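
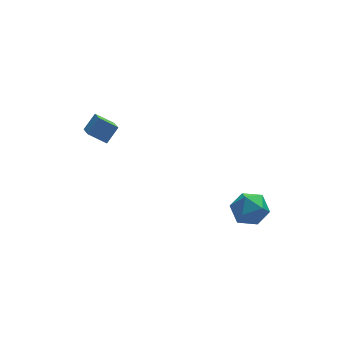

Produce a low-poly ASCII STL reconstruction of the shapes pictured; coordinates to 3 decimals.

solid 
facet normal -0.588 0.808 0.020
outer loop
vertex 1.698 -1.824 -0.605
vertex 1.243 -2.172 0.081
vertex 1.957 -1.656 0.234
endloop
endfacet
facet normal 0.065 0.974 -0.215
outer loop
vertex 1.698 -1.824 -0.605
vertex 1.957 -1.656 0.234
vertex 2.567 -1.835 -0.394
endloop
endfacet
facet normal 0.200 0.577 -0.792
outer loop
vertex 1.698 -1.824 -0.605
vertex 2.567 -1.835 -0.394
vertex 2.23 -2.462 -0.936
endloop
endfacet
facet normal -0.371 0.165 -0.914
outer loop
vertex 1.698 -1.824 -0.605
vertex 2.23 -2.462 -0.936
vertex 1.412 -2.67 -0.642
endloop
endfacet
facet normal -0.857 0.308 -0.412
outer loop
vertex 1.698 -1.824 -0.605
vertex 1.412 -2.67 -0.642
vertex 1.243 -2.172 0.081
endloop
endfacet
facet normal 0.534 0.794 0.292
outer loop
vertex 2.567 -1.835 -0.394
vertex 1.957 -1.656 0.234
vertex 2.648 -2.19 0.422
endloop
endfacet
facet normal -0.523 0.525 0.671
outer loop
vertex 1.957 -1.656 0.234
vertex 1.243 -2.172 0.081
vertex 1.83 -2.398 0.716
endloop
endfacet
facet normal -0.958 -0.284 -0.028
outer loop
vertex 1.243 -2.172 0.081
vertex 1.412 -2.67 -0.642
vertex 1.493 -3.025 0.174
endloop
endfacet
facet normal -0.170 -0.516 -0.839
outer loop
vertex 1.412 -2.67 -0.642
vertex 2.23 -2.462 -0.936
vertex 2.103 -3.204 -0.454
endloop
endfacet
facet normal 0.752 0.150 -0.642
outer loop
vertex 2.23 -2.462 -0.936
vertex 2.567 -1.835 -0.394
vertex 2.817 -2.688 -0.301
endloop
endfacet
facet normal 0.371 -0.165 0.914
outer loop
vertex 2.362 -3.036 0.385
vertex 2.648 -2.19 0.422
vertex 1.83 -2.398 0.716
endloop
endfacet
facet normal -0.200 -0.577 0.792
outer loop
vertex 2.362 -3.036 0.385
vertex 1.83 -2.398 0.716
vertex 1.493 -3.025 0.174
endloop
endfacet
facet normal -0.065 -0.974 0.215
outer loop
vertex 2.362 -3.036 0.385
vertex 1.493 -3.025 0.174
vertex 2.103 -3.204 -0.454
endloop
endfacet
facet normal 0.588 -0.808 -0.020
outer loop
vertex 2.362 -3.036 0.385
vertex 2.103 -3.204 -0.454
vertex 2.817 -2.688 -0.301
endloop
endfacet
facet normal 0.857 -0.308 0.412
outer loop
vertex 2.362 -3.036 0.385
vertex 2.817 -2.688 -0.301
vertex 2.648 -2.19 0.422
endloop
endfacet
facet normal 0.170 0.516 0.839
outer loop
vertex 1.83 -2.398 0.716
vertex 2.648 -2.19 0.422
vertex 1.957 -1.656 0.234
endloop
endfacet
facet normal -0.752 -0.150 0.642
outer loop
vertex 1.493 -3.025 0.174
vertex 1.83 -2.398 0.716
vertex 1.243 -2.172 0.081
endloop
endfacet
facet normal -0.534 -0.794 -0.292
outer loop
vertex 2.103 -3.204 -0.454
vertex 1.493 -3.025 0.174
vertex 1.412 -2.67 -0.642
endloop
endfacet
facet normal 0.523 -0.525 -0.671
outer loop
vertex 2.817 -2.688 -0.301
vertex 2.103 -3.204 -0.454
vertex 2.23 -2.462 -0.936
endloop
endfacet
facet normal 0.958 0.284 0.028
outer loop
vertex 2.648 -2.19 0.422
vertex 2.817 -2.688 -0.301
vertex 2.567 -1.835 -0.394
endloop
endfacet
facet normal -0.644 -0.353 -0.679
outer loop
vertex -4.05 0.24 4.119
vertex -3.922 1.415 3.387
vertex -3.351 -0.129 3.648
endloop
endfacet
facet normal -0.092 -0.846 0.526
outer loop
vertex -2.778 0.185 4.253
vertex -4.05 0.24 4.119
vertex -3.351 -0.129 3.648
endloop
endfacet
facet normal -0.643 -0.353 -0.680
outer loop
vertex -3.351 -0.129 3.648
vertex -3.922 1.415 3.387
vertex -3.223 1.046 2.917
endloop
endfacet
facet normal 0.760 -0.401 -0.512
outer loop
vertex -3.223 1.046 2.917
vertex -2.778 0.185 4.253
vertex -3.351 -0.129 3.648
endloop
endfacet
facet normal -0.760 0.401 0.511
outer loop
vertex -4.05 0.24 4.119
vertex -3.349 1.729 3.992
vertex -3.922 1.415 3.387
endloop
endfacet
facet normal -0.092 -0.845 0.527
outer loop
vertex -3.477 0.554 4.723
vertex -4.05 0.24 4.119
vertex -2.778 0.185 4.253
endloop
endfacet
facet normal -0.760 0.401 0.512
outer loop
vertex -3.477 0.554 4.723
vertex -3.349 1.729 3.992
vertex -4.05 0.24 4.119
endloop
endfacet
facet normal 0.092 0.845 -0.526
outer loop
vertex -3.922 1.415 3.387
vertex -3.349 1.729 3.992
vertex -3.223 1.046 2.917
endloop
endfacet
facet normal 0.760 -0.402 -0.512
outer loop
vertex -2.65 1.36 3.521
vertex -2.778 0.185 4.253
vertex -3.223 1.046 2.917
endloop
endfacet
facet normal 0.092 0.845 -0.526
outer loop
vertex -3.223 1.046 2.917
vertex -3.349 1.729 3.992
vertex -2.65 1.36 3.521
endloop
endfacet
facet normal 0.643 0.353 0.679
outer loop
vertex -2.65 1.36 3.521
vertex -3.477 0.554 4.723
vertex -2.778 0.185 4.253
endloop
endfacet
facet normal 0.644 0.352 0.679
outer loop
vertex -3.349 1.729 3.992
vertex -3.477 0.554 4.723
vertex -2.65 1.36 3.521
endloop
endfacet

endsolid


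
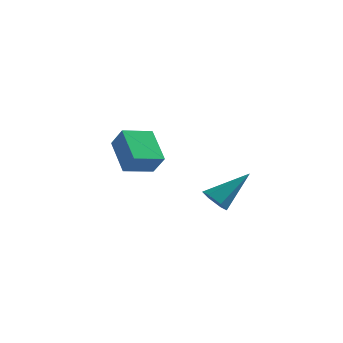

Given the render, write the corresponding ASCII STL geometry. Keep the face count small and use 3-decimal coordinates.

solid 
facet normal -0.541 -0.557 -0.630
outer loop
vertex 3.65 -1.215 0.166
vertex 3.167 -0.66 0.09
vertex 3.749 -0.71 -0.365
endloop
endfacet
facet normal 0.949 -0.298 -0.106
outer loop
vertex 3.65 -1.215 0.166
vertex 3.749 -0.71 -0.365
vertex 4.353 0.56 1.47
endloop
endfacet
facet normal -0.541 -0.556 -0.631
outer loop
vertex 3.749 -0.71 -0.365
vertex 3.167 -0.66 0.09
vertex 3.266 -0.154 -0.441
endloop
endfacet
facet normal 0.661 0.497 -0.562
outer loop
vertex 3.749 -0.71 -0.365
vertex 3.266 -0.154 -0.441
vertex 4.353 0.56 1.47
endloop
endfacet
facet normal -0.541 -0.556 -0.631
outer loop
vertex 3.266 -0.154 -0.441
vertex 3.167 -0.66 0.09
vertex 2.684 -0.104 0.014
endloop
endfacet
facet normal -0.136 0.951 -0.278
outer loop
vertex 3.266 -0.154 -0.441
vertex 2.684 -0.104 0.014
vertex 4.353 0.56 1.47
endloop
endfacet
facet normal -0.542 -0.557 -0.629
outer loop
vertex 2.684 -0.104 0.014
vertex 3.167 -0.66 0.09
vertex 2.586 -0.61 0.546
endloop
endfacet
facet normal -0.645 0.610 0.461
outer loop
vertex 2.684 -0.104 0.014
vertex 2.586 -0.61 0.546
vertex 4.353 0.56 1.47
endloop
endfacet
facet normal -0.542 -0.558 -0.629
outer loop
vertex 2.586 -0.61 0.546
vertex 3.167 -0.66 0.09
vertex 3.069 -1.165 0.622
endloop
endfacet
facet normal -0.357 -0.185 0.916
outer loop
vertex 2.586 -0.61 0.546
vertex 3.069 -1.165 0.622
vertex 4.353 0.56 1.47
endloop
endfacet
facet normal -0.542 -0.558 -0.629
outer loop
vertex 3.069 -1.165 0.622
vertex 3.167 -0.66 0.09
vertex 3.65 -1.215 0.166
endloop
endfacet
facet normal 0.441 -0.638 0.631
outer loop
vertex 3.069 -1.165 0.622
vertex 3.65 -1.215 0.166
vertex 4.353 0.56 1.47
endloop
endfacet
facet normal -0.551 0.285 -0.784
outer loop
vertex -3.159 2.832 1.667
vertex -2.137 4.015 1.378
vertex -2.063 1.587 0.445
endloop
endfacet
facet normal -0.643 -0.744 0.181
outer loop
vertex -1.363 1.225 1.442
vertex -3.159 2.832 1.667
vertex -2.063 1.587 0.445
endloop
endfacet
facet normal -0.551 0.285 -0.785
outer loop
vertex -2.063 1.587 0.445
vertex -2.137 4.015 1.378
vertex -1.041 2.77 0.157
endloop
endfacet
facet normal 0.532 -0.604 -0.593
outer loop
vertex -1.041 2.77 0.157
vertex -1.363 1.225 1.442
vertex -2.063 1.587 0.445
endloop
endfacet
facet normal -0.532 0.604 0.593
outer loop
vertex -3.159 2.832 1.667
vertex -1.437 3.653 2.375
vertex -2.137 4.015 1.378
endloop
endfacet
facet normal -0.643 -0.744 0.181
outer loop
vertex -2.459 2.47 2.663
vertex -3.159 2.832 1.667
vertex -1.363 1.225 1.442
endloop
endfacet
facet normal -0.532 0.604 0.593
outer loop
vertex -2.459 2.47 2.663
vertex -1.437 3.653 2.375
vertex -3.159 2.832 1.667
endloop
endfacet
facet normal 0.643 0.744 -0.181
outer loop
vertex -2.137 4.015 1.378
vertex -1.437 3.653 2.375
vertex -1.041 2.77 0.157
endloop
endfacet
facet normal 0.532 -0.604 -0.593
outer loop
vertex -0.341 2.408 1.153
vertex -1.363 1.225 1.442
vertex -1.041 2.77 0.157
endloop
endfacet
facet normal 0.643 0.744 -0.181
outer loop
vertex -1.041 2.77 0.157
vertex -1.437 3.653 2.375
vertex -0.341 2.408 1.153
endloop
endfacet
facet normal 0.551 -0.284 0.785
outer loop
vertex -0.341 2.408 1.153
vertex -2.459 2.47 2.663
vertex -1.363 1.225 1.442
endloop
endfacet
facet normal 0.551 -0.285 0.784
outer loop
vertex -1.437 3.653 2.375
vertex -2.459 2.47 2.663
vertex -0.341 2.408 1.153
endloop
endfacet

endsolid


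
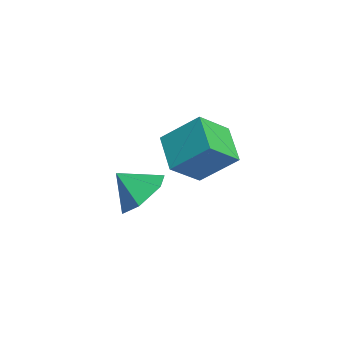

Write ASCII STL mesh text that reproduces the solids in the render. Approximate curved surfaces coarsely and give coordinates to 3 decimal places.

solid 
facet normal -0.939 -0.035 0.343
outer loop
vertex -0.543 -2.193 2.662
vertex -0.902 -1.272 1.772
vertex -0.858 -3.253 1.693
endloop
endfacet
facet normal 0.270 -0.692 0.669
outer loop
vertex 0.362 -3.208 1.248
vertex -0.543 -2.193 2.662
vertex -0.858 -3.253 1.693
endloop
endfacet
facet normal -0.939 -0.035 0.343
outer loop
vertex -0.858 -3.253 1.693
vertex -0.902 -1.272 1.772
vertex -1.217 -2.332 0.803
endloop
endfacet
facet normal -0.214 -0.721 -0.659
outer loop
vertex -1.217 -2.332 0.803
vertex 0.362 -3.208 1.248
vertex -0.858 -3.253 1.693
endloop
endfacet
facet normal 0.214 0.721 0.659
outer loop
vertex -0.543 -2.193 2.662
vertex 0.318 -1.227 1.327
vertex -0.902 -1.272 1.772
endloop
endfacet
facet normal 0.270 -0.692 0.669
outer loop
vertex 0.677 -2.148 2.217
vertex -0.543 -2.193 2.662
vertex 0.362 -3.208 1.248
endloop
endfacet
facet normal 0.214 0.721 0.659
outer loop
vertex 0.677 -2.148 2.217
vertex 0.318 -1.227 1.327
vertex -0.543 -2.193 2.662
endloop
endfacet
facet normal -0.270 0.692 -0.669
outer loop
vertex -0.902 -1.272 1.772
vertex 0.318 -1.227 1.327
vertex -1.217 -2.332 0.803
endloop
endfacet
facet normal -0.214 -0.721 -0.659
outer loop
vertex 0.003 -2.287 0.358
vertex 0.362 -3.208 1.248
vertex -1.217 -2.332 0.803
endloop
endfacet
facet normal -0.270 0.692 -0.669
outer loop
vertex -1.217 -2.332 0.803
vertex 0.318 -1.227 1.327
vertex 0.003 -2.287 0.358
endloop
endfacet
facet normal 0.939 0.035 -0.343
outer loop
vertex 0.003 -2.287 0.358
vertex 0.677 -2.148 2.217
vertex 0.362 -3.208 1.248
endloop
endfacet
facet normal 0.939 0.035 -0.343
outer loop
vertex 0.318 -1.227 1.327
vertex 0.677 -2.148 2.217
vertex 0.003 -2.287 0.358
endloop
endfacet
facet normal 0.363 0.648 -0.670
outer loop
vertex -1.296 -3.165 -0.783
vertex -1.775 -3.584 -1.448
vertex -2.152 -2.888 -0.979
endloop
endfacet
facet normal -0.157 0.198 0.967
outer loop
vertex -1.296 -3.165 -0.783
vertex -2.152 -2.888 -0.979
vertex -2.185 -4.316 -0.692
endloop
endfacet
facet normal 0.363 0.648 -0.669
outer loop
vertex -2.152 -2.888 -0.979
vertex -1.775 -3.584 -1.448
vertex -2.63 -3.307 -1.644
endloop
endfacet
facet normal -0.841 0.125 0.526
outer loop
vertex -2.152 -2.888 -0.979
vertex -2.63 -3.307 -1.644
vertex -2.185 -4.316 -0.692
endloop
endfacet
facet normal 0.363 0.648 -0.669
outer loop
vertex -2.63 -3.307 -1.644
vertex -1.775 -3.584 -1.448
vertex -2.253 -4.002 -2.113
endloop
endfacet
facet normal -0.893 -0.447 -0.056
outer loop
vertex -2.63 -3.307 -1.644
vertex -2.253 -4.002 -2.113
vertex -2.185 -4.316 -0.692
endloop
endfacet
facet normal 0.364 0.648 -0.669
outer loop
vertex -2.253 -4.002 -2.113
vertex -1.775 -3.584 -1.448
vertex -1.398 -4.28 -1.917
endloop
endfacet
facet normal -0.262 -0.945 -0.196
outer loop
vertex -2.253 -4.002 -2.113
vertex -1.398 -4.28 -1.917
vertex -2.185 -4.316 -0.692
endloop
endfacet
facet normal 0.363 0.648 -0.669
outer loop
vertex -1.398 -4.28 -1.917
vertex -1.775 -3.584 -1.448
vertex -0.92 -3.861 -1.252
endloop
endfacet
facet normal 0.423 -0.872 0.246
outer loop
vertex -1.398 -4.28 -1.917
vertex -0.92 -3.861 -1.252
vertex -2.185 -4.316 -0.692
endloop
endfacet
facet normal 0.363 0.648 -0.670
outer loop
vertex -0.92 -3.861 -1.252
vertex -1.775 -3.584 -1.448
vertex -1.296 -3.165 -0.783
endloop
endfacet
facet normal 0.474 -0.301 0.827
outer loop
vertex -0.92 -3.861 -1.252
vertex -1.296 -3.165 -0.783
vertex -2.185 -4.316 -0.692
endloop
endfacet

endsolid


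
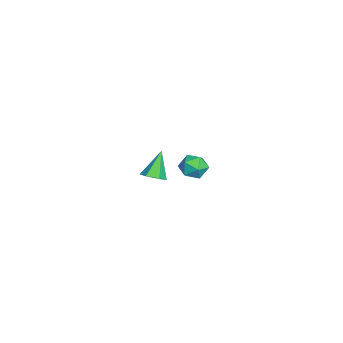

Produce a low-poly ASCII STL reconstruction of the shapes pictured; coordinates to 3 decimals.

solid 
facet normal 0.512 -0.229 -0.828
outer loop
vertex 3.534 -2.378 0.615
vertex 3.128 -2.086 0.283
vertex 3.606 -1.794 0.498
endloop
endfacet
facet normal 0.627 0.078 0.775
outer loop
vertex 3.534 -2.378 0.615
vertex 3.606 -1.794 0.498
vertex 2.392 -1.754 1.477
endloop
endfacet
facet normal 0.512 -0.229 -0.828
outer loop
vertex 3.606 -1.794 0.498
vertex 3.128 -2.086 0.283
vertex 3.2 -1.502 0.166
endloop
endfacet
facet normal 0.325 0.871 0.368
outer loop
vertex 3.606 -1.794 0.498
vertex 3.2 -1.502 0.166
vertex 2.392 -1.754 1.477
endloop
endfacet
facet normal 0.510 -0.229 -0.829
outer loop
vertex 3.2 -1.502 0.166
vertex 3.128 -2.086 0.283
vertex 2.722 -1.793 -0.048
endloop
endfacet
facet normal -0.475 0.871 -0.125
outer loop
vertex 3.2 -1.502 0.166
vertex 2.722 -1.793 -0.048
vertex 2.392 -1.754 1.477
endloop
endfacet
facet normal 0.510 -0.230 -0.829
outer loop
vertex 2.722 -1.793 -0.048
vertex 3.128 -2.086 0.283
vertex 2.649 -2.377 0.069
endloop
endfacet
facet normal -0.974 0.079 -0.213
outer loop
vertex 2.722 -1.793 -0.048
vertex 2.649 -2.377 0.069
vertex 2.392 -1.754 1.477
endloop
endfacet
facet normal 0.511 -0.232 -0.828
outer loop
vertex 2.649 -2.377 0.069
vertex 3.128 -2.086 0.283
vertex 3.055 -2.669 0.401
endloop
endfacet
facet normal -0.672 -0.715 0.194
outer loop
vertex 2.649 -2.377 0.069
vertex 3.055 -2.669 0.401
vertex 2.392 -1.754 1.477
endloop
endfacet
facet normal 0.511 -0.232 -0.828
outer loop
vertex 3.055 -2.669 0.401
vertex 3.128 -2.086 0.283
vertex 3.534 -2.378 0.615
endloop
endfacet
facet normal 0.128 -0.715 0.687
outer loop
vertex 3.055 -2.669 0.401
vertex 3.534 -2.378 0.615
vertex 2.392 -1.754 1.477
endloop
endfacet
facet normal -0.261 0.812 0.521
outer loop
vertex -3.192 0.243 -3.326
vertex -3.883 -0.093 -3.148
vertex -3.261 -0.197 -2.675
endloop
endfacet
facet normal 0.445 0.719 0.533
outer loop
vertex -3.192 0.243 -3.326
vertex -3.261 -0.197 -2.675
vertex -2.618 -0.26 -3.127
endloop
endfacet
facet normal 0.680 0.719 -0.143
outer loop
vertex -3.192 0.243 -3.326
vertex -2.618 -0.26 -3.127
vertex -2.844 -0.196 -3.88
endloop
endfacet
facet normal 0.118 0.813 -0.570
outer loop
vertex -3.192 0.243 -3.326
vertex -2.844 -0.196 -3.88
vertex -3.625 -0.092 -3.893
endloop
endfacet
facet normal -0.465 0.871 -0.160
outer loop
vertex -3.192 0.243 -3.326
vertex -3.625 -0.092 -3.893
vertex -3.883 -0.093 -3.148
endloop
endfacet
facet normal 0.578 0.075 0.812
outer loop
vertex -2.618 -0.26 -3.127
vertex -3.261 -0.197 -2.675
vertex -2.955 -0.908 -2.827
endloop
endfacet
facet normal -0.565 0.227 0.793
outer loop
vertex -3.261 -0.197 -2.675
vertex -3.883 -0.093 -3.148
vertex -3.736 -0.804 -2.84
endloop
endfacet
facet normal -0.895 0.322 -0.309
outer loop
vertex -3.883 -0.093 -3.148
vertex -3.625 -0.092 -3.893
vertex -3.962 -0.74 -3.593
endloop
endfacet
facet normal 0.047 0.228 -0.973
outer loop
vertex -3.625 -0.092 -3.893
vertex -2.844 -0.196 -3.88
vertex -3.319 -0.803 -4.045
endloop
endfacet
facet normal 0.957 0.076 -0.281
outer loop
vertex -2.844 -0.196 -3.88
vertex -2.618 -0.26 -3.127
vertex -2.697 -0.907 -3.572
endloop
endfacet
facet normal -0.118 -0.813 0.570
outer loop
vertex -3.388 -1.243 -3.394
vertex -2.955 -0.908 -2.827
vertex -3.736 -0.804 -2.84
endloop
endfacet
facet normal -0.680 -0.719 0.143
outer loop
vertex -3.388 -1.243 -3.394
vertex -3.736 -0.804 -2.84
vertex -3.962 -0.74 -3.593
endloop
endfacet
facet normal -0.445 -0.719 -0.533
outer loop
vertex -3.388 -1.243 -3.394
vertex -3.962 -0.74 -3.593
vertex -3.319 -0.803 -4.045
endloop
endfacet
facet normal 0.261 -0.812 -0.521
outer loop
vertex -3.388 -1.243 -3.394
vertex -3.319 -0.803 -4.045
vertex -2.697 -0.907 -3.572
endloop
endfacet
facet normal 0.465 -0.871 0.160
outer loop
vertex -3.388 -1.243 -3.394
vertex -2.697 -0.907 -3.572
vertex -2.955 -0.908 -2.827
endloop
endfacet
facet normal -0.047 -0.228 0.973
outer loop
vertex -3.736 -0.804 -2.84
vertex -2.955 -0.908 -2.827
vertex -3.261 -0.197 -2.675
endloop
endfacet
facet normal -0.957 -0.076 0.281
outer loop
vertex -3.962 -0.74 -3.593
vertex -3.736 -0.804 -2.84
vertex -3.883 -0.093 -3.148
endloop
endfacet
facet normal -0.578 -0.075 -0.812
outer loop
vertex -3.319 -0.803 -4.045
vertex -3.962 -0.74 -3.593
vertex -3.625 -0.092 -3.893
endloop
endfacet
facet normal 0.565 -0.227 -0.793
outer loop
vertex -2.697 -0.907 -3.572
vertex -3.319 -0.803 -4.045
vertex -2.844 -0.196 -3.88
endloop
endfacet
facet normal 0.895 -0.322 0.309
outer loop
vertex -2.955 -0.908 -2.827
vertex -2.697 -0.907 -3.572
vertex -2.618 -0.26 -3.127
endloop
endfacet

endsolid


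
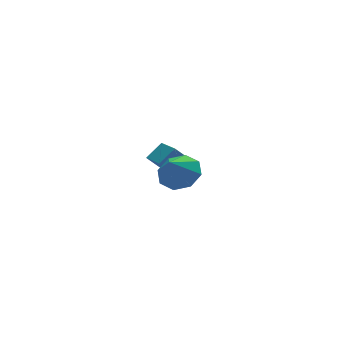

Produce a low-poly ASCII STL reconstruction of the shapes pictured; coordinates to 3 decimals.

solid 
facet normal 0.498 0.355 -0.791
outer loop
vertex -2.744 -2.157 1.112
vertex -3.544 -2.081 0.643
vertex -3.054 -1.522 1.202
endloop
endfacet
facet normal 0.330 0.028 0.943
outer loop
vertex -2.744 -2.157 1.112
vertex -3.054 -1.522 1.202
vertex -4.156 -2.519 1.617
endloop
endfacet
facet normal 0.497 0.356 -0.791
outer loop
vertex -3.054 -1.522 1.202
vertex -3.544 -2.081 0.643
vertex -3.651 -1.215 0.965
endloop
endfacet
facet normal -0.102 0.476 0.873
outer loop
vertex -3.054 -1.522 1.202
vertex -3.651 -1.215 0.965
vertex -4.156 -2.519 1.617
endloop
endfacet
facet normal 0.497 0.356 -0.791
outer loop
vertex -3.651 -1.215 0.965
vertex -3.544 -2.081 0.643
vertex -4.185 -1.416 0.539
endloop
endfacet
facet normal -0.642 0.527 0.557
outer loop
vertex -3.651 -1.215 0.965
vertex -4.185 -1.416 0.539
vertex -4.156 -2.519 1.617
endloop
endfacet
facet normal 0.497 0.355 -0.792
outer loop
vertex -4.185 -1.416 0.539
vertex -3.544 -2.081 0.643
vertex -4.344 -2.006 0.175
endloop
endfacet
facet normal -0.972 0.151 0.180
outer loop
vertex -4.185 -1.416 0.539
vertex -4.344 -2.006 0.175
vertex -4.156 -2.519 1.617
endloop
endfacet
facet normal 0.497 0.356 -0.792
outer loop
vertex -4.344 -2.006 0.175
vertex -3.544 -2.081 0.643
vertex -4.034 -2.641 0.084
endloop
endfacet
facet normal -0.900 -0.434 -0.037
outer loop
vertex -4.344 -2.006 0.175
vertex -4.034 -2.641 0.084
vertex -4.156 -2.519 1.617
endloop
endfacet
facet normal 0.497 0.355 -0.792
outer loop
vertex -4.034 -2.641 0.084
vertex -3.544 -2.081 0.643
vertex -3.437 -2.947 0.322
endloop
endfacet
facet normal -0.466 -0.884 0.033
outer loop
vertex -4.034 -2.641 0.084
vertex -3.437 -2.947 0.322
vertex -4.156 -2.519 1.617
endloop
endfacet
facet normal 0.497 0.355 -0.792
outer loop
vertex -3.437 -2.947 0.322
vertex -3.544 -2.081 0.643
vertex -2.903 -2.747 0.747
endloop
endfacet
facet normal 0.072 -0.934 0.349
outer loop
vertex -3.437 -2.947 0.322
vertex -2.903 -2.747 0.747
vertex -4.156 -2.519 1.617
endloop
endfacet
facet normal 0.498 0.355 -0.791
outer loop
vertex -2.903 -2.747 0.747
vertex -3.544 -2.081 0.643
vertex -2.744 -2.157 1.112
endloop
endfacet
facet normal 0.403 -0.558 0.726
outer loop
vertex -2.903 -2.747 0.747
vertex -2.744 -2.157 1.112
vertex -4.156 -2.519 1.617
endloop
endfacet
facet normal -0.643 0.275 0.715
outer loop
vertex -1.901 2.246 -0.803
vertex -1.836 3.851 -1.362
vertex -2.681 2.059 -1.433
endloop
endfacet
facet normal -0.039 -0.944 0.328
outer loop
vertex -1.724 1.649 -2.498
vertex -1.901 2.246 -0.803
vertex -2.681 2.059 -1.433
endloop
endfacet
facet normal -0.642 0.275 0.716
outer loop
vertex -2.681 2.059 -1.433
vertex -1.836 3.851 -1.362
vertex -2.617 3.663 -1.991
endloop
endfacet
facet normal -0.765 -0.184 -0.617
outer loop
vertex -2.617 3.663 -1.991
vertex -1.724 1.649 -2.498
vertex -2.681 2.059 -1.433
endloop
endfacet
facet normal 0.765 0.184 0.617
outer loop
vertex -1.901 2.246 -0.803
vertex -0.879 3.441 -2.427
vertex -1.836 3.851 -1.362
endloop
endfacet
facet normal -0.037 -0.944 0.329
outer loop
vertex -0.943 1.837 -1.869
vertex -1.901 2.246 -0.803
vertex -1.724 1.649 -2.498
endloop
endfacet
facet normal 0.765 0.184 0.617
outer loop
vertex -0.943 1.837 -1.869
vertex -0.879 3.441 -2.427
vertex -1.901 2.246 -0.803
endloop
endfacet
facet normal 0.038 0.944 -0.329
outer loop
vertex -1.836 3.851 -1.362
vertex -0.879 3.441 -2.427
vertex -2.617 3.663 -1.991
endloop
endfacet
facet normal -0.765 -0.184 -0.617
outer loop
vertex -1.659 3.254 -3.057
vertex -1.724 1.649 -2.498
vertex -2.617 3.663 -1.991
endloop
endfacet
facet normal 0.038 0.944 -0.328
outer loop
vertex -2.617 3.663 -1.991
vertex -0.879 3.441 -2.427
vertex -1.659 3.254 -3.057
endloop
endfacet
facet normal 0.642 -0.275 -0.715
outer loop
vertex -1.659 3.254 -3.057
vertex -0.943 1.837 -1.869
vertex -1.724 1.649 -2.498
endloop
endfacet
facet normal 0.643 -0.274 -0.715
outer loop
vertex -0.879 3.441 -2.427
vertex -0.943 1.837 -1.869
vertex -1.659 3.254 -3.057
endloop
endfacet

endsolid


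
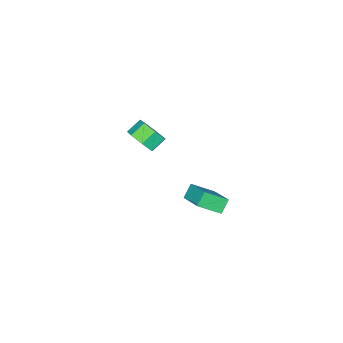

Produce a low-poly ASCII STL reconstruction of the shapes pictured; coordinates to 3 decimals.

solid 
facet normal 0.786 -0.249 -0.565
outer loop
vertex 0.23 -3.729 -1.71
vertex -0.253 -3.516 -2.476
vertex 0.292 -2.965 -1.961
endloop
endfacet
facet normal 0.613 0.201 0.764
outer loop
vertex 0.23 -3.729 -1.71
vertex 0.292 -2.965 -1.961
vertex -0.564 -3.478 -1.139
endloop
endfacet
facet normal 0.613 0.201 0.764
outer loop
vertex -0.564 -3.478 -1.139
vertex 0.292 -2.965 -1.961
vertex -0.502 -2.713 -1.39
endloop
endfacet
facet normal -0.786 0.249 0.566
outer loop
vertex -0.564 -3.478 -1.139
vertex -0.502 -2.713 -1.39
vertex -1.047 -3.264 -1.904
endloop
endfacet
facet normal 0.786 -0.249 -0.566
outer loop
vertex 0.292 -2.965 -1.961
vertex -0.253 -3.516 -2.476
vertex -0.057 -2.615 -2.6
endloop
endfacet
facet normal 0.442 0.866 0.233
outer loop
vertex 0.292 -2.965 -1.961
vertex -0.057 -2.615 -2.6
vertex -0.502 -2.713 -1.39
endloop
endfacet
facet normal 0.441 0.867 0.232
outer loop
vertex -0.502 -2.713 -1.39
vertex -0.057 -2.615 -2.6
vertex -0.851 -2.364 -2.029
endloop
endfacet
facet normal -0.786 0.250 0.566
outer loop
vertex -0.502 -2.713 -1.39
vertex -0.851 -2.364 -2.029
vertex -1.047 -3.264 -1.904
endloop
endfacet
facet normal 0.786 -0.249 -0.565
outer loop
vertex -0.057 -2.615 -2.6
vertex -0.253 -3.516 -2.476
vertex -0.553 -2.944 -3.145
endloop
endfacet
facet normal -0.063 0.879 -0.473
outer loop
vertex -0.057 -2.615 -2.6
vertex -0.553 -2.944 -3.145
vertex -0.851 -2.364 -2.029
endloop
endfacet
facet normal -0.061 0.879 -0.473
outer loop
vertex -0.851 -2.364 -2.029
vertex -0.553 -2.944 -3.145
vertex -1.347 -2.692 -2.574
endloop
endfacet
facet normal -0.786 0.250 0.565
outer loop
vertex -0.851 -2.364 -2.029
vertex -1.347 -2.692 -2.574
vertex -1.047 -3.264 -1.904
endloop
endfacet
facet normal 0.786 -0.249 -0.566
outer loop
vertex -0.553 -2.944 -3.145
vertex -0.253 -3.516 -2.476
vertex -0.823 -3.703 -3.186
endloop
endfacet
facet normal -0.519 0.229 -0.823
outer loop
vertex -0.553 -2.944 -3.145
vertex -0.823 -3.703 -3.186
vertex -1.347 -2.692 -2.574
endloop
endfacet
facet normal -0.520 0.229 -0.823
outer loop
vertex -1.347 -2.692 -2.574
vertex -0.823 -3.703 -3.186
vertex -1.617 -3.452 -2.615
endloop
endfacet
facet normal -0.787 0.249 0.565
outer loop
vertex -1.347 -2.692 -2.574
vertex -1.617 -3.452 -2.615
vertex -1.047 -3.264 -1.904
endloop
endfacet
facet normal 0.786 -0.250 -0.565
outer loop
vertex -0.823 -3.703 -3.186
vertex -0.253 -3.516 -2.476
vertex -0.664 -4.321 -2.692
endloop
endfacet
facet normal -0.585 -0.593 -0.553
outer loop
vertex -0.823 -3.703 -3.186
vertex -0.664 -4.321 -2.692
vertex -1.617 -3.452 -2.615
endloop
endfacet
facet normal -0.585 -0.593 -0.553
outer loop
vertex -1.617 -3.452 -2.615
vertex -0.664 -4.321 -2.692
vertex -1.458 -4.07 -2.121
endloop
endfacet
facet normal -0.787 0.249 0.565
outer loop
vertex -1.617 -3.452 -2.615
vertex -1.458 -4.07 -2.121
vertex -1.047 -3.264 -1.904
endloop
endfacet
facet normal 0.786 -0.250 -0.566
outer loop
vertex -0.664 -4.321 -2.692
vertex -0.253 -3.516 -2.476
vertex -0.195 -4.333 -2.035
endloop
endfacet
facet normal -0.211 -0.968 0.133
outer loop
vertex -0.664 -4.321 -2.692
vertex -0.195 -4.333 -2.035
vertex -1.458 -4.07 -2.121
endloop
endfacet
facet normal -0.211 -0.968 0.134
outer loop
vertex -1.458 -4.07 -2.121
vertex -0.195 -4.333 -2.035
vertex -0.989 -4.081 -1.464
endloop
endfacet
facet normal -0.786 0.249 0.565
outer loop
vertex -1.458 -4.07 -2.121
vertex -0.989 -4.081 -1.464
vertex -1.047 -3.264 -1.904
endloop
endfacet
facet normal 0.786 -0.249 -0.565
outer loop
vertex -0.195 -4.333 -2.035
vertex -0.253 -3.516 -2.476
vertex 0.23 -3.729 -1.71
endloop
endfacet
facet normal 0.323 -0.614 0.720
outer loop
vertex -0.195 -4.333 -2.035
vertex 0.23 -3.729 -1.71
vertex -0.989 -4.081 -1.464
endloop
endfacet
facet normal 0.323 -0.615 0.719
outer loop
vertex -0.989 -4.081 -1.464
vertex 0.23 -3.729 -1.71
vertex -0.564 -3.478 -1.139
endloop
endfacet
facet normal -0.786 0.249 0.566
outer loop
vertex -0.989 -4.081 -1.464
vertex -0.564 -3.478 -1.139
vertex -1.047 -3.264 -1.904
endloop
endfacet
facet normal -0.681 -0.011 0.732
outer loop
vertex 2.613 1.894 -0.795
vertex 3.359 3.269 -0.08
vertex 1.782 2.741 -1.556
endloop
endfacet
facet normal -0.434 -0.799 -0.416
outer loop
vertex 2.381 2.751 -2.2
vertex 2.613 1.894 -0.795
vertex 1.782 2.741 -1.556
endloop
endfacet
facet normal -0.681 -0.012 0.732
outer loop
vertex 1.782 2.741 -1.556
vertex 3.359 3.269 -0.08
vertex 2.527 4.116 -0.841
endloop
endfacet
facet normal -0.590 0.600 -0.540
outer loop
vertex 2.527 4.116 -0.841
vertex 2.381 2.751 -2.2
vertex 1.782 2.741 -1.556
endloop
endfacet
facet normal 0.590 -0.601 0.539
outer loop
vertex 2.613 1.894 -0.795
vertex 3.958 3.279 -0.724
vertex 3.359 3.269 -0.08
endloop
endfacet
facet normal -0.433 -0.799 -0.416
outer loop
vertex 3.213 1.904 -1.439
vertex 2.613 1.894 -0.795
vertex 2.381 2.751 -2.2
endloop
endfacet
facet normal 0.590 -0.600 0.540
outer loop
vertex 3.213 1.904 -1.439
vertex 3.958 3.279 -0.724
vertex 2.613 1.894 -0.795
endloop
endfacet
facet normal 0.434 0.799 0.416
outer loop
vertex 3.359 3.269 -0.08
vertex 3.958 3.279 -0.724
vertex 2.527 4.116 -0.841
endloop
endfacet
facet normal -0.590 0.601 -0.540
outer loop
vertex 3.127 4.126 -1.485
vertex 2.381 2.751 -2.2
vertex 2.527 4.116 -0.841
endloop
endfacet
facet normal 0.433 0.799 0.416
outer loop
vertex 2.527 4.116 -0.841
vertex 3.958 3.279 -0.724
vertex 3.127 4.126 -1.485
endloop
endfacet
facet normal 0.681 0.011 -0.732
outer loop
vertex 3.127 4.126 -1.485
vertex 3.213 1.904 -1.439
vertex 2.381 2.751 -2.2
endloop
endfacet
facet normal 0.682 0.011 -0.732
outer loop
vertex 3.958 3.279 -0.724
vertex 3.213 1.904 -1.439
vertex 3.127 4.126 -1.485
endloop
endfacet

endsolid


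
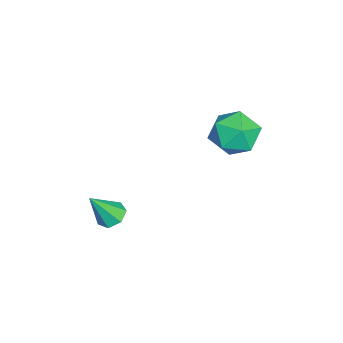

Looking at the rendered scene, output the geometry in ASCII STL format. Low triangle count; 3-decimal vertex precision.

solid 
facet normal -0.537 0.832 -0.140
outer loop
vertex 0.927 3.152 2.188
vertex 0.299 2.869 2.911
vertex 1.1 3.423 3.133
endloop
endfacet
facet normal 0.151 0.943 -0.298
outer loop
vertex 0.927 3.152 2.188
vertex 1.1 3.423 3.133
vertex 1.855 3.119 2.554
endloop
endfacet
facet normal 0.336 0.481 -0.810
outer loop
vertex 0.927 3.152 2.188
vertex 1.855 3.119 2.554
vertex 1.521 2.378 1.975
endloop
endfacet
facet normal -0.235 0.086 -0.968
outer loop
vertex 0.927 3.152 2.188
vertex 1.521 2.378 1.975
vertex 0.559 2.223 2.195
endloop
endfacet
facet normal -0.775 0.303 -0.555
outer loop
vertex 0.927 3.152 2.188
vertex 0.559 2.223 2.195
vertex 0.299 2.869 2.911
endloop
endfacet
facet normal 0.537 0.795 0.283
outer loop
vertex 1.855 3.119 2.554
vertex 1.1 3.423 3.133
vertex 1.801 2.817 3.505
endloop
endfacet
facet normal -0.575 0.616 0.538
outer loop
vertex 1.1 3.423 3.133
vertex 0.299 2.869 2.911
vertex 0.839 2.662 3.725
endloop
endfacet
facet normal -0.961 -0.241 -0.131
outer loop
vertex 0.299 2.869 2.911
vertex 0.559 2.223 2.195
vertex 0.505 1.921 3.146
endloop
endfacet
facet normal -0.088 -0.593 -0.801
outer loop
vertex 0.559 2.223 2.195
vertex 1.521 2.378 1.975
vertex 1.26 1.617 2.567
endloop
endfacet
facet normal 0.838 0.047 -0.544
outer loop
vertex 1.521 2.378 1.975
vertex 1.855 3.119 2.554
vertex 2.061 2.171 2.789
endloop
endfacet
facet normal 0.235 -0.086 0.968
outer loop
vertex 1.433 1.888 3.512
vertex 1.801 2.817 3.505
vertex 0.839 2.662 3.725
endloop
endfacet
facet normal -0.336 -0.481 0.810
outer loop
vertex 1.433 1.888 3.512
vertex 0.839 2.662 3.725
vertex 0.505 1.921 3.146
endloop
endfacet
facet normal -0.151 -0.943 0.298
outer loop
vertex 1.433 1.888 3.512
vertex 0.505 1.921 3.146
vertex 1.26 1.617 2.567
endloop
endfacet
facet normal 0.537 -0.832 0.140
outer loop
vertex 1.433 1.888 3.512
vertex 1.26 1.617 2.567
vertex 2.061 2.171 2.789
endloop
endfacet
facet normal 0.775 -0.303 0.555
outer loop
vertex 1.433 1.888 3.512
vertex 2.061 2.171 2.789
vertex 1.801 2.817 3.505
endloop
endfacet
facet normal 0.088 0.593 0.801
outer loop
vertex 0.839 2.662 3.725
vertex 1.801 2.817 3.505
vertex 1.1 3.423 3.133
endloop
endfacet
facet normal -0.838 -0.047 0.544
outer loop
vertex 0.505 1.921 3.146
vertex 0.839 2.662 3.725
vertex 0.299 2.869 2.911
endloop
endfacet
facet normal -0.537 -0.795 -0.283
outer loop
vertex 1.26 1.617 2.567
vertex 0.505 1.921 3.146
vertex 0.559 2.223 2.195
endloop
endfacet
facet normal 0.575 -0.616 -0.538
outer loop
vertex 2.061 2.171 2.789
vertex 1.26 1.617 2.567
vertex 1.521 2.378 1.975
endloop
endfacet
facet normal 0.961 0.241 0.131
outer loop
vertex 1.801 2.817 3.505
vertex 2.061 2.171 2.789
vertex 1.855 3.119 2.554
endloop
endfacet
facet normal -0.270 0.465 -0.843
outer loop
vertex 2.675 -1.616 -1.381
vertex 2.111 -1.577 -1.179
vertex 2.561 -1.187 -1.108
endloop
endfacet
facet normal 0.973 0.146 0.178
outer loop
vertex 2.675 -1.616 -1.381
vertex 2.561 -1.187 -1.108
vertex 2.509 -2.263 0.059
endloop
endfacet
facet normal -0.271 0.466 -0.842
outer loop
vertex 2.561 -1.187 -1.108
vertex 2.111 -1.577 -1.179
vertex 2.109 -1.053 -0.888
endloop
endfacet
facet normal 0.482 0.633 0.605
outer loop
vertex 2.561 -1.187 -1.108
vertex 2.109 -1.053 -0.888
vertex 2.509 -2.263 0.059
endloop
endfacet
facet normal -0.271 0.467 -0.842
outer loop
vertex 2.109 -1.053 -0.888
vertex 2.111 -1.577 -1.179
vertex 1.658 -1.313 -0.887
endloop
endfacet
facet normal -0.300 0.524 0.797
outer loop
vertex 2.109 -1.053 -0.888
vertex 1.658 -1.313 -0.887
vertex 2.509 -2.263 0.059
endloop
endfacet
facet normal -0.271 0.466 -0.842
outer loop
vertex 1.658 -1.313 -0.887
vertex 2.111 -1.577 -1.179
vertex 1.548 -1.773 -1.106
endloop
endfacet
facet normal -0.788 -0.101 0.608
outer loop
vertex 1.658 -1.313 -0.887
vertex 1.548 -1.773 -1.106
vertex 2.509 -2.263 0.059
endloop
endfacet
facet normal -0.271 0.466 -0.842
outer loop
vertex 1.548 -1.773 -1.106
vertex 2.111 -1.577 -1.179
vertex 1.862 -2.085 -1.38
endloop
endfacet
facet normal -0.610 -0.772 0.179
outer loop
vertex 1.548 -1.773 -1.106
vertex 1.862 -2.085 -1.38
vertex 2.509 -2.263 0.059
endloop
endfacet
facet normal -0.270 0.466 -0.843
outer loop
vertex 1.862 -2.085 -1.38
vertex 2.111 -1.577 -1.179
vertex 2.363 -2.015 -1.502
endloop
endfacet
facet normal 0.097 -0.982 -0.165
outer loop
vertex 1.862 -2.085 -1.38
vertex 2.363 -2.015 -1.502
vertex 2.509 -2.263 0.059
endloop
endfacet
facet normal -0.270 0.466 -0.843
outer loop
vertex 2.363 -2.015 -1.502
vertex 2.111 -1.577 -1.179
vertex 2.675 -1.616 -1.381
endloop
endfacet
facet normal 0.801 -0.576 -0.166
outer loop
vertex 2.363 -2.015 -1.502
vertex 2.675 -1.616 -1.381
vertex 2.509 -2.263 0.059
endloop
endfacet

endsolid


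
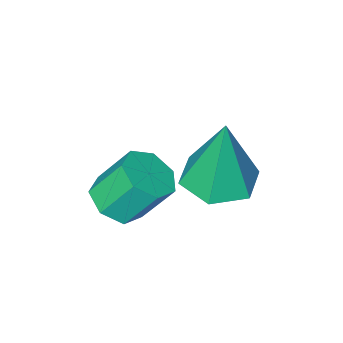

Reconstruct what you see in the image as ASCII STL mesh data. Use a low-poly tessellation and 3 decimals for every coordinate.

solid 
facet normal -0.012 -0.122 -0.992
outer loop
vertex -1.527 -1.51 1.472
vertex -2.212 -2.103 1.553
vertex -2.388 -1.217 1.446
endloop
endfacet
facet normal 0.305 0.919 0.249
outer loop
vertex -1.527 -1.51 1.472
vertex -2.388 -1.217 1.446
vertex -2.188 -1.857 3.567
endloop
endfacet
facet normal -0.012 -0.122 -0.992
outer loop
vertex -2.388 -1.217 1.446
vertex -2.212 -2.103 1.553
vertex -3.073 -1.81 1.527
endloop
endfacet
facet normal -0.609 0.742 0.281
outer loop
vertex -2.388 -1.217 1.446
vertex -3.073 -1.81 1.527
vertex -2.188 -1.857 3.567
endloop
endfacet
facet normal -0.011 -0.121 -0.993
outer loop
vertex -3.073 -1.81 1.527
vertex -2.212 -2.103 1.553
vertex -2.897 -2.697 1.633
endloop
endfacet
facet normal -0.910 -0.134 0.392
outer loop
vertex -3.073 -1.81 1.527
vertex -2.897 -2.697 1.633
vertex -2.188 -1.857 3.567
endloop
endfacet
facet normal -0.011 -0.121 -0.993
outer loop
vertex -2.897 -2.697 1.633
vertex -2.212 -2.103 1.553
vertex -2.036 -2.99 1.659
endloop
endfacet
facet normal -0.297 -0.831 0.470
outer loop
vertex -2.897 -2.697 1.633
vertex -2.036 -2.99 1.659
vertex -2.188 -1.857 3.567
endloop
endfacet
facet normal -0.012 -0.121 -0.993
outer loop
vertex -2.036 -2.99 1.659
vertex -2.212 -2.103 1.553
vertex -1.351 -2.396 1.578
endloop
endfacet
facet normal 0.618 -0.653 0.437
outer loop
vertex -2.036 -2.99 1.659
vertex -1.351 -2.396 1.578
vertex -2.188 -1.857 3.567
endloop
endfacet
facet normal -0.012 -0.121 -0.993
outer loop
vertex -1.351 -2.396 1.578
vertex -2.212 -2.103 1.553
vertex -1.527 -1.51 1.472
endloop
endfacet
facet normal 0.919 0.222 0.327
outer loop
vertex -1.351 -2.396 1.578
vertex -1.527 -1.51 1.472
vertex -2.188 -1.857 3.567
endloop
endfacet
facet normal 0.416 -0.394 -0.819
outer loop
vertex 0.427 -3.18 1.621
vertex -0.116 -2.941 1.23
vertex 0.496 -2.615 1.384
endloop
endfacet
facet normal 0.902 0.068 0.426
outer loop
vertex 0.427 -3.18 1.621
vertex 0.496 -2.615 1.384
vertex -0.102 -2.678 2.661
endloop
endfacet
facet normal 0.902 0.067 0.426
outer loop
vertex -0.102 -2.678 2.661
vertex 0.496 -2.615 1.384
vertex -0.032 -2.114 2.424
endloop
endfacet
facet normal -0.416 0.396 0.819
outer loop
vertex -0.102 -2.678 2.661
vertex -0.032 -2.114 2.424
vertex -0.644 -2.439 2.27
endloop
endfacet
facet normal 0.417 -0.395 -0.819
outer loop
vertex 0.496 -2.615 1.384
vertex -0.116 -2.941 1.23
vertex 0.105 -2.296 1.031
endloop
endfacet
facet normal 0.651 0.759 -0.035
outer loop
vertex 0.496 -2.615 1.384
vertex 0.105 -2.296 1.031
vertex -0.032 -2.114 2.424
endloop
endfacet
facet normal 0.651 0.758 -0.035
outer loop
vertex -0.032 -2.114 2.424
vertex 0.105 -2.296 1.031
vertex -0.424 -1.794 2.071
endloop
endfacet
facet normal -0.416 0.395 0.819
outer loop
vertex -0.032 -2.114 2.424
vertex -0.424 -1.794 2.071
vertex -0.644 -2.439 2.27
endloop
endfacet
facet normal 0.416 -0.395 -0.819
outer loop
vertex 0.105 -2.296 1.031
vertex -0.116 -2.941 1.23
vertex -0.453 -2.462 0.828
endloop
endfacet
facet normal -0.090 0.878 -0.470
outer loop
vertex 0.105 -2.296 1.031
vertex -0.453 -2.462 0.828
vertex -0.424 -1.794 2.071
endloop
endfacet
facet normal -0.090 0.878 -0.470
outer loop
vertex -0.424 -1.794 2.071
vertex -0.453 -2.462 0.828
vertex -0.981 -1.96 1.868
endloop
endfacet
facet normal -0.416 0.395 0.819
outer loop
vertex -0.424 -1.794 2.071
vertex -0.981 -1.96 1.868
vertex -0.644 -2.439 2.27
endloop
endfacet
facet normal 0.416 -0.395 -0.819
outer loop
vertex -0.453 -2.462 0.828
vertex -0.116 -2.941 1.23
vertex -0.756 -2.989 0.928
endloop
endfacet
facet normal -0.765 0.335 -0.550
outer loop
vertex -0.453 -2.462 0.828
vertex -0.756 -2.989 0.928
vertex -0.981 -1.96 1.868
endloop
endfacet
facet normal -0.764 0.336 -0.551
outer loop
vertex -0.981 -1.96 1.868
vertex -0.756 -2.989 0.928
vertex -1.285 -2.487 1.968
endloop
endfacet
facet normal -0.416 0.395 0.819
outer loop
vertex -0.981 -1.96 1.868
vertex -1.285 -2.487 1.968
vertex -0.644 -2.439 2.27
endloop
endfacet
facet normal 0.416 -0.395 -0.819
outer loop
vertex -0.756 -2.989 0.928
vertex -0.116 -2.941 1.23
vertex -0.578 -3.479 1.255
endloop
endfacet
facet normal -0.862 -0.458 -0.217
outer loop
vertex -0.756 -2.989 0.928
vertex -0.578 -3.479 1.255
vertex -1.285 -2.487 1.968
endloop
endfacet
facet normal -0.862 -0.459 -0.217
outer loop
vertex -1.285 -2.487 1.968
vertex -0.578 -3.479 1.255
vertex -1.106 -2.978 2.295
endloop
endfacet
facet normal -0.416 0.394 0.820
outer loop
vertex -1.285 -2.487 1.968
vertex -1.106 -2.978 2.295
vertex -0.644 -2.439 2.27
endloop
endfacet
facet normal 0.415 -0.395 -0.820
outer loop
vertex -0.578 -3.479 1.255
vertex -0.116 -2.941 1.23
vertex -0.051 -3.564 1.563
endloop
endfacet
facet normal -0.310 -0.908 0.280
outer loop
vertex -0.578 -3.479 1.255
vertex -0.051 -3.564 1.563
vertex -1.106 -2.978 2.295
endloop
endfacet
facet normal -0.311 -0.909 0.279
outer loop
vertex -1.106 -2.978 2.295
vertex -0.051 -3.564 1.563
vertex -0.58 -3.063 2.604
endloop
endfacet
facet normal -0.417 0.395 0.818
outer loop
vertex -1.106 -2.978 2.295
vertex -0.58 -3.063 2.604
vertex -0.644 -2.439 2.27
endloop
endfacet
facet normal 0.416 -0.394 -0.819
outer loop
vertex -0.051 -3.564 1.563
vertex -0.116 -2.941 1.23
vertex 0.427 -3.18 1.621
endloop
endfacet
facet normal 0.474 -0.675 0.566
outer loop
vertex -0.051 -3.564 1.563
vertex 0.427 -3.18 1.621
vertex -0.58 -3.063 2.604
endloop
endfacet
facet normal 0.475 -0.673 0.567
outer loop
vertex -0.58 -3.063 2.604
vertex 0.427 -3.18 1.621
vertex -0.102 -2.678 2.661
endloop
endfacet
facet normal -0.416 0.396 0.819
outer loop
vertex -0.58 -3.063 2.604
vertex -0.102 -2.678 2.661
vertex -0.644 -2.439 2.27
endloop
endfacet

endsolid


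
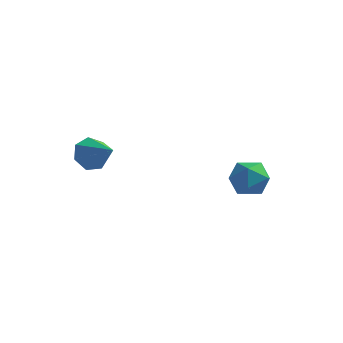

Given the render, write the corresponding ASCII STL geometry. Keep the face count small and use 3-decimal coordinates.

solid 
facet normal -0.950 -0.149 0.273
outer loop
vertex 1.288 3.727 -3.245
vertex 1.572 2.8 -2.761
vertex 1.587 3.728 -2.204
endloop
endfacet
facet normal -0.804 0.549 0.230
outer loop
vertex 1.288 3.727 -3.245
vertex 1.587 3.728 -2.204
vertex 1.932 4.512 -2.867
endloop
endfacet
facet normal -0.583 0.687 -0.434
outer loop
vertex 1.288 3.727 -3.245
vertex 1.932 4.512 -2.867
vertex 2.129 4.068 -3.835
endloop
endfacet
facet normal -0.593 0.074 -0.802
outer loop
vertex 1.288 3.727 -3.245
vertex 2.129 4.068 -3.835
vertex 1.907 3.01 -3.769
endloop
endfacet
facet normal -0.820 -0.441 -0.364
outer loop
vertex 1.288 3.727 -3.245
vertex 1.907 3.01 -3.769
vertex 1.572 2.8 -2.761
endloop
endfacet
facet normal -0.264 0.688 0.676
outer loop
vertex 1.932 4.512 -2.867
vertex 1.587 3.728 -2.204
vertex 2.613 4.07 -2.151
endloop
endfacet
facet normal -0.502 -0.439 0.745
outer loop
vertex 1.587 3.728 -2.204
vertex 1.572 2.8 -2.761
vertex 2.391 3.012 -2.085
endloop
endfacet
facet normal -0.291 -0.913 -0.287
outer loop
vertex 1.572 2.8 -2.761
vertex 1.907 3.01 -3.769
vertex 2.588 2.568 -3.053
endloop
endfacet
facet normal 0.077 -0.078 -0.994
outer loop
vertex 1.907 3.01 -3.769
vertex 2.129 4.068 -3.835
vertex 2.933 3.352 -3.716
endloop
endfacet
facet normal 0.094 0.912 -0.399
outer loop
vertex 2.129 4.068 -3.835
vertex 1.932 4.512 -2.867
vertex 2.948 4.28 -3.159
endloop
endfacet
facet normal 0.593 -0.074 0.802
outer loop
vertex 3.232 3.353 -2.675
vertex 2.613 4.07 -2.151
vertex 2.391 3.012 -2.085
endloop
endfacet
facet normal 0.583 -0.687 0.434
outer loop
vertex 3.232 3.353 -2.675
vertex 2.391 3.012 -2.085
vertex 2.588 2.568 -3.053
endloop
endfacet
facet normal 0.804 -0.549 -0.230
outer loop
vertex 3.232 3.353 -2.675
vertex 2.588 2.568 -3.053
vertex 2.933 3.352 -3.716
endloop
endfacet
facet normal 0.950 0.149 -0.273
outer loop
vertex 3.232 3.353 -2.675
vertex 2.933 3.352 -3.716
vertex 2.948 4.28 -3.159
endloop
endfacet
facet normal 0.820 0.441 0.364
outer loop
vertex 3.232 3.353 -2.675
vertex 2.948 4.28 -3.159
vertex 2.613 4.07 -2.151
endloop
endfacet
facet normal -0.077 0.078 0.994
outer loop
vertex 2.391 3.012 -2.085
vertex 2.613 4.07 -2.151
vertex 1.587 3.728 -2.204
endloop
endfacet
facet normal -0.094 -0.912 0.399
outer loop
vertex 2.588 2.568 -3.053
vertex 2.391 3.012 -2.085
vertex 1.572 2.8 -2.761
endloop
endfacet
facet normal 0.264 -0.688 -0.676
outer loop
vertex 2.933 3.352 -3.716
vertex 2.588 2.568 -3.053
vertex 1.907 3.01 -3.769
endloop
endfacet
facet normal 0.502 0.439 -0.745
outer loop
vertex 2.948 4.28 -3.159
vertex 2.933 3.352 -3.716
vertex 2.129 4.068 -3.835
endloop
endfacet
facet normal 0.291 0.913 0.287
outer loop
vertex 2.613 4.07 -2.151
vertex 2.948 4.28 -3.159
vertex 1.932 4.512 -2.867
endloop
endfacet
facet normal -0.809 0.374 -0.454
outer loop
vertex -3.102 -0.345 -1.675
vertex -3.578 -0.392 -0.865
vertex -3.061 0.318 -1.202
endloop
endfacet
facet normal 0.885 0.233 -0.403
outer loop
vertex -3.102 -0.345 -1.675
vertex -3.061 0.318 -1.202
vertex -2.202 -1.028 -0.095
endloop
endfacet
facet normal -0.809 0.374 -0.453
outer loop
vertex -3.061 0.318 -1.202
vertex -3.578 -0.392 -0.865
vertex -3.408 0.447 -0.475
endloop
endfacet
facet normal 0.724 0.651 0.230
outer loop
vertex -3.061 0.318 -1.202
vertex -3.408 0.447 -0.475
vertex -2.202 -1.028 -0.095
endloop
endfacet
facet normal -0.809 0.374 -0.453
outer loop
vertex -3.408 0.447 -0.475
vertex -3.578 -0.392 -0.865
vertex -3.883 -0.056 -0.042
endloop
endfacet
facet normal 0.289 0.453 0.843
outer loop
vertex -3.408 0.447 -0.475
vertex -3.883 -0.056 -0.042
vertex -2.202 -1.028 -0.095
endloop
endfacet
facet normal -0.809 0.375 -0.453
outer loop
vertex -3.883 -0.056 -0.042
vertex -3.578 -0.392 -0.865
vertex -4.128 -0.811 -0.229
endloop
endfacet
facet normal -0.092 -0.211 0.973
outer loop
vertex -3.883 -0.056 -0.042
vertex -4.128 -0.811 -0.229
vertex -2.202 -1.028 -0.095
endloop
endfacet
facet normal -0.809 0.374 -0.453
outer loop
vertex -4.128 -0.811 -0.229
vertex -3.578 -0.392 -0.865
vertex -3.958 -1.25 -0.895
endloop
endfacet
facet normal -0.131 -0.843 0.522
outer loop
vertex -4.128 -0.811 -0.229
vertex -3.958 -1.25 -0.895
vertex -2.202 -1.028 -0.095
endloop
endfacet
facet normal -0.809 0.374 -0.453
outer loop
vertex -3.958 -1.25 -0.895
vertex -3.578 -0.392 -0.865
vertex -3.502 -1.043 -1.539
endloop
endfacet
facet normal 0.199 -0.965 -0.169
outer loop
vertex -3.958 -1.25 -0.895
vertex -3.502 -1.043 -1.539
vertex -2.202 -1.028 -0.095
endloop
endfacet
facet normal -0.809 0.375 -0.453
outer loop
vertex -3.502 -1.043 -1.539
vertex -3.578 -0.392 -0.865
vertex -3.102 -0.345 -1.675
endloop
endfacet
facet normal 0.652 -0.487 -0.582
outer loop
vertex -3.502 -1.043 -1.539
vertex -3.102 -0.345 -1.675
vertex -2.202 -1.028 -0.095
endloop
endfacet

endsolid


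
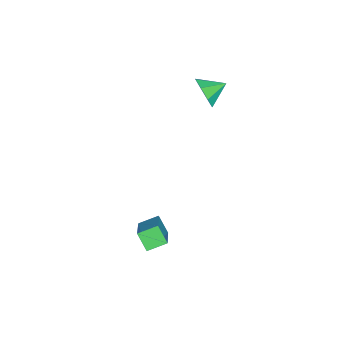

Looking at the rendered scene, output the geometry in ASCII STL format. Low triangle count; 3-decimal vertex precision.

solid 
facet normal 0.581 -0.745 -0.329
outer loop
vertex -2.734 2.074 2.647
vertex -3.234 2.061 1.793
vertex -2.434 2.537 2.128
endloop
endfacet
facet normal 0.234 0.654 0.719
outer loop
vertex -2.734 2.074 2.647
vertex -2.434 2.537 2.128
vertex -3.966 2.999 2.207
endloop
endfacet
facet normal 0.581 -0.745 -0.328
outer loop
vertex -2.434 2.537 2.128
vertex -3.234 2.061 1.793
vertex -2.602 2.721 1.413
endloop
endfacet
facet normal 0.293 0.940 0.173
outer loop
vertex -2.434 2.537 2.128
vertex -2.602 2.721 1.413
vertex -3.966 2.999 2.207
endloop
endfacet
facet normal 0.581 -0.745 -0.328
outer loop
vertex -2.602 2.721 1.413
vertex -3.234 2.061 1.793
vertex -3.141 2.518 0.92
endloop
endfacet
facet normal -0.020 0.932 -0.361
outer loop
vertex -2.602 2.721 1.413
vertex -3.141 2.518 0.92
vertex -3.966 2.999 2.207
endloop
endfacet
facet normal 0.580 -0.745 -0.328
outer loop
vertex -3.141 2.518 0.92
vertex -3.234 2.061 1.793
vertex -3.734 2.048 0.939
endloop
endfacet
facet normal -0.521 0.634 -0.571
outer loop
vertex -3.141 2.518 0.92
vertex -3.734 2.048 0.939
vertex -3.966 2.999 2.207
endloop
endfacet
facet normal 0.580 -0.745 -0.328
outer loop
vertex -3.734 2.048 0.939
vertex -3.234 2.061 1.793
vertex -4.035 1.585 1.458
endloop
endfacet
facet normal -0.916 0.222 -0.334
outer loop
vertex -3.734 2.048 0.939
vertex -4.035 1.585 1.458
vertex -3.966 2.999 2.207
endloop
endfacet
facet normal 0.580 -0.745 -0.330
outer loop
vertex -4.035 1.585 1.458
vertex -3.234 2.061 1.793
vertex -3.866 1.4 2.173
endloop
endfacet
facet normal -0.975 -0.065 0.213
outer loop
vertex -4.035 1.585 1.458
vertex -3.866 1.4 2.173
vertex -3.966 2.999 2.207
endloop
endfacet
facet normal 0.581 -0.745 -0.328
outer loop
vertex -3.866 1.4 2.173
vertex -3.234 2.061 1.793
vertex -3.328 1.603 2.666
endloop
endfacet
facet normal -0.663 -0.057 0.747
outer loop
vertex -3.866 1.4 2.173
vertex -3.328 1.603 2.666
vertex -3.966 2.999 2.207
endloop
endfacet
facet normal 0.580 -0.745 -0.328
outer loop
vertex -3.328 1.603 2.666
vertex -3.234 2.061 1.793
vertex -2.734 2.074 2.647
endloop
endfacet
facet normal -0.161 0.241 0.957
outer loop
vertex -3.328 1.603 2.666
vertex -2.734 2.074 2.647
vertex -3.966 2.999 2.207
endloop
endfacet
facet normal -0.801 -0.267 -0.535
outer loop
vertex 2.171 0.51 -4.327
vertex 1.62 1.378 -3.936
vertex 2.534 1.124 -5.177
endloop
endfacet
facet normal 0.502 -0.789 -0.355
outer loop
vertex 4.2 1.682 -4.064
vertex 2.171 0.51 -4.327
vertex 2.534 1.124 -5.177
endloop
endfacet
facet normal -0.801 -0.268 -0.535
outer loop
vertex 2.534 1.124 -5.177
vertex 1.62 1.378 -3.936
vertex 1.983 1.992 -4.787
endloop
endfacet
facet normal 0.327 0.552 -0.767
outer loop
vertex 1.983 1.992 -4.787
vertex 4.2 1.682 -4.064
vertex 2.534 1.124 -5.177
endloop
endfacet
facet normal -0.327 -0.553 0.767
outer loop
vertex 2.171 0.51 -4.327
vertex 3.286 1.936 -2.823
vertex 1.62 1.378 -3.936
endloop
endfacet
facet normal 0.502 -0.789 -0.355
outer loop
vertex 3.837 1.068 -3.213
vertex 2.171 0.51 -4.327
vertex 4.2 1.682 -4.064
endloop
endfacet
facet normal -0.328 -0.552 0.767
outer loop
vertex 3.837 1.068 -3.213
vertex 3.286 1.936 -2.823
vertex 2.171 0.51 -4.327
endloop
endfacet
facet normal -0.502 0.789 0.355
outer loop
vertex 1.62 1.378 -3.936
vertex 3.286 1.936 -2.823
vertex 1.983 1.992 -4.787
endloop
endfacet
facet normal 0.327 0.553 -0.766
outer loop
vertex 3.649 2.55 -3.673
vertex 4.2 1.682 -4.064
vertex 1.983 1.992 -4.787
endloop
endfacet
facet normal -0.502 0.789 0.355
outer loop
vertex 1.983 1.992 -4.787
vertex 3.286 1.936 -2.823
vertex 3.649 2.55 -3.673
endloop
endfacet
facet normal 0.801 0.268 0.535
outer loop
vertex 3.649 2.55 -3.673
vertex 3.837 1.068 -3.213
vertex 4.2 1.682 -4.064
endloop
endfacet
facet normal 0.801 0.268 0.536
outer loop
vertex 3.286 1.936 -2.823
vertex 3.837 1.068 -3.213
vertex 3.649 2.55 -3.673
endloop
endfacet

endsolid


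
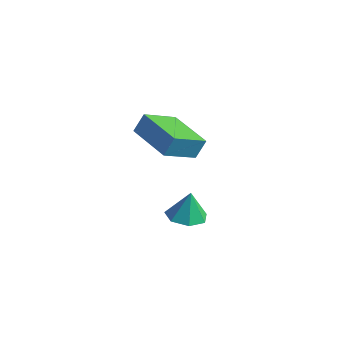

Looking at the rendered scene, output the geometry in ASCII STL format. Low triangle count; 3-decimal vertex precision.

solid 
facet normal -0.031 -0.210 -0.977
outer loop
vertex 0.802 -2.422 -0.604
vertex 0.332 -3.065 -0.451
vertex 0.109 -2.302 -0.608
endloop
endfacet
facet normal 0.159 0.930 0.331
outer loop
vertex 0.802 -2.422 -0.604
vertex 0.109 -2.302 -0.608
vertex 0.368 -2.815 0.711
endloop
endfacet
facet normal -0.029 -0.210 -0.977
outer loop
vertex 0.109 -2.302 -0.608
vertex 0.332 -3.065 -0.451
vertex -0.415 -2.756 -0.495
endloop
endfacet
facet normal -0.552 0.735 0.394
outer loop
vertex 0.109 -2.302 -0.608
vertex -0.415 -2.756 -0.495
vertex 0.368 -2.815 0.711
endloop
endfacet
facet normal -0.029 -0.209 -0.977
outer loop
vertex -0.415 -2.756 -0.495
vertex 0.332 -3.065 -0.451
vertex -0.377 -3.443 -0.349
endloop
endfacet
facet normal -0.835 0.070 0.546
outer loop
vertex -0.415 -2.756 -0.495
vertex -0.377 -3.443 -0.349
vertex 0.368 -2.815 0.711
endloop
endfacet
facet normal -0.029 -0.209 -0.977
outer loop
vertex -0.377 -3.443 -0.349
vertex 0.332 -3.065 -0.451
vertex 0.196 -3.845 -0.28
endloop
endfacet
facet normal -0.478 -0.566 0.671
outer loop
vertex -0.377 -3.443 -0.349
vertex 0.196 -3.845 -0.28
vertex 0.368 -2.815 0.711
endloop
endfacet
facet normal -0.029 -0.209 -0.977
outer loop
vertex 0.196 -3.845 -0.28
vertex 0.332 -3.065 -0.451
vertex 0.871 -3.659 -0.34
endloop
endfacet
facet normal 0.251 -0.693 0.676
outer loop
vertex 0.196 -3.845 -0.28
vertex 0.871 -3.659 -0.34
vertex 0.368 -2.815 0.711
endloop
endfacet
facet normal -0.030 -0.210 -0.977
outer loop
vertex 0.871 -3.659 -0.34
vertex 0.332 -3.065 -0.451
vertex 1.141 -3.026 -0.484
endloop
endfacet
facet normal 0.802 -0.215 0.557
outer loop
vertex 0.871 -3.659 -0.34
vertex 1.141 -3.026 -0.484
vertex 0.368 -2.815 0.711
endloop
endfacet
facet normal -0.030 -0.211 -0.977
outer loop
vertex 1.141 -3.026 -0.484
vertex 0.332 -3.065 -0.451
vertex 0.802 -2.422 -0.604
endloop
endfacet
facet normal 0.762 0.508 0.403
outer loop
vertex 1.141 -3.026 -0.484
vertex 0.802 -2.422 -0.604
vertex 0.368 -2.815 0.711
endloop
endfacet
facet normal -0.940 0.339 0.036
outer loop
vertex -4.781 0.655 -0.526
vertex -4.588 1.104 0.289
vertex -4.286 2.128 -1.454
endloop
endfacet
facet normal -0.203 -0.472 -0.858
outer loop
vertex -2.312 1.416 -1.529
vertex -4.781 0.655 -0.526
vertex -4.286 2.128 -1.454
endloop
endfacet
facet normal -0.940 0.339 0.036
outer loop
vertex -4.286 2.128 -1.454
vertex -4.588 1.104 0.289
vertex -4.093 2.577 -0.639
endloop
endfacet
facet normal 0.274 0.813 -0.513
outer loop
vertex -4.093 2.577 -0.639
vertex -2.312 1.416 -1.529
vertex -4.286 2.128 -1.454
endloop
endfacet
facet normal -0.274 -0.813 0.513
outer loop
vertex -4.781 0.655 -0.526
vertex -2.614 0.392 0.214
vertex -4.588 1.104 0.289
endloop
endfacet
facet normal -0.203 -0.472 -0.858
outer loop
vertex -2.807 -0.057 -0.601
vertex -4.781 0.655 -0.526
vertex -2.312 1.416 -1.529
endloop
endfacet
facet normal -0.274 -0.813 0.513
outer loop
vertex -2.807 -0.057 -0.601
vertex -2.614 0.392 0.214
vertex -4.781 0.655 -0.526
endloop
endfacet
facet normal 0.203 0.472 0.858
outer loop
vertex -4.588 1.104 0.289
vertex -2.614 0.392 0.214
vertex -4.093 2.577 -0.639
endloop
endfacet
facet normal 0.274 0.813 -0.513
outer loop
vertex -2.119 1.865 -0.714
vertex -2.312 1.416 -1.529
vertex -4.093 2.577 -0.639
endloop
endfacet
facet normal 0.203 0.472 0.858
outer loop
vertex -4.093 2.577 -0.639
vertex -2.614 0.392 0.214
vertex -2.119 1.865 -0.714
endloop
endfacet
facet normal 0.940 -0.339 -0.036
outer loop
vertex -2.119 1.865 -0.714
vertex -2.807 -0.057 -0.601
vertex -2.312 1.416 -1.529
endloop
endfacet
facet normal 0.940 -0.339 -0.036
outer loop
vertex -2.614 0.392 0.214
vertex -2.807 -0.057 -0.601
vertex -2.119 1.865 -0.714
endloop
endfacet

endsolid


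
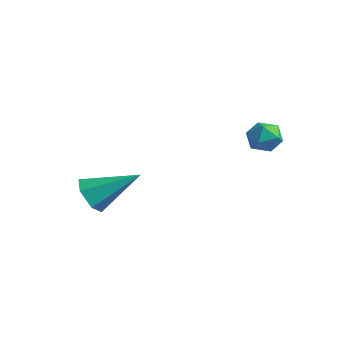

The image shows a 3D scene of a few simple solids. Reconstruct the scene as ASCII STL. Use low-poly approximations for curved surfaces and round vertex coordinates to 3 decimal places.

solid 
facet normal -0.915 0.372 0.157
outer loop
vertex 0.182 2.895 3.221
vertex -0.119 2.216 3.076
vertex 0.077 2.399 3.784
endloop
endfacet
facet normal -0.427 0.716 0.551
outer loop
vertex 0.182 2.895 3.221
vertex 0.077 2.399 3.784
vertex 0.715 2.805 3.751
endloop
endfacet
facet normal 0.059 0.992 0.109
outer loop
vertex 0.182 2.895 3.221
vertex 0.715 2.805 3.751
vertex 0.913 2.873 3.024
endloop
endfacet
facet normal -0.126 0.820 -0.559
outer loop
vertex 0.182 2.895 3.221
vertex 0.913 2.873 3.024
vertex 0.397 2.509 2.606
endloop
endfacet
facet normal -0.729 0.436 -0.528
outer loop
vertex 0.182 2.895 3.221
vertex 0.397 2.509 2.606
vertex -0.119 2.216 3.076
endloop
endfacet
facet normal -0.101 0.237 0.966
outer loop
vertex 0.715 2.805 3.751
vertex 0.077 2.399 3.784
vertex 0.743 2.071 3.934
endloop
endfacet
facet normal -0.889 -0.320 0.329
outer loop
vertex 0.077 2.399 3.784
vertex -0.119 2.216 3.076
vertex 0.227 1.707 3.516
endloop
endfacet
facet normal -0.587 -0.217 -0.780
outer loop
vertex -0.119 2.216 3.076
vertex 0.397 2.509 2.606
vertex 0.425 1.775 2.789
endloop
endfacet
facet normal 0.386 0.405 -0.829
outer loop
vertex 0.397 2.509 2.606
vertex 0.913 2.873 3.024
vertex 1.063 2.181 2.756
endloop
endfacet
facet normal 0.686 0.683 0.251
outer loop
vertex 0.913 2.873 3.024
vertex 0.715 2.805 3.751
vertex 1.259 2.364 3.464
endloop
endfacet
facet normal 0.126 -0.820 0.559
outer loop
vertex 0.958 1.685 3.319
vertex 0.743 2.071 3.934
vertex 0.227 1.707 3.516
endloop
endfacet
facet normal -0.059 -0.992 -0.109
outer loop
vertex 0.958 1.685 3.319
vertex 0.227 1.707 3.516
vertex 0.425 1.775 2.789
endloop
endfacet
facet normal 0.427 -0.716 -0.551
outer loop
vertex 0.958 1.685 3.319
vertex 0.425 1.775 2.789
vertex 1.063 2.181 2.756
endloop
endfacet
facet normal 0.915 -0.372 -0.157
outer loop
vertex 0.958 1.685 3.319
vertex 1.063 2.181 2.756
vertex 1.259 2.364 3.464
endloop
endfacet
facet normal 0.729 -0.436 0.528
outer loop
vertex 0.958 1.685 3.319
vertex 1.259 2.364 3.464
vertex 0.743 2.071 3.934
endloop
endfacet
facet normal -0.386 -0.405 0.829
outer loop
vertex 0.227 1.707 3.516
vertex 0.743 2.071 3.934
vertex 0.077 2.399 3.784
endloop
endfacet
facet normal -0.686 -0.683 -0.251
outer loop
vertex 0.425 1.775 2.789
vertex 0.227 1.707 3.516
vertex -0.119 2.216 3.076
endloop
endfacet
facet normal 0.101 -0.237 -0.966
outer loop
vertex 1.063 2.181 2.756
vertex 0.425 1.775 2.789
vertex 0.397 2.509 2.606
endloop
endfacet
facet normal 0.889 0.320 -0.329
outer loop
vertex 1.259 2.364 3.464
vertex 1.063 2.181 2.756
vertex 0.913 2.873 3.024
endloop
endfacet
facet normal 0.587 0.217 0.780
outer loop
vertex 0.743 2.071 3.934
vertex 1.259 2.364 3.464
vertex 0.715 2.805 3.751
endloop
endfacet
facet normal -0.531 -0.677 -0.509
outer loop
vertex -2.753 -3.017 -0.039
vertex -3.48 -2.568 0.122
vertex -3.013 -2.397 -0.592
endloop
endfacet
facet normal 0.924 0.050 -0.379
outer loop
vertex -2.753 -3.017 -0.039
vertex -3.013 -2.397 -0.592
vertex -2.34 -1.112 1.218
endloop
endfacet
facet normal -0.531 -0.677 -0.509
outer loop
vertex -3.013 -2.397 -0.592
vertex -3.48 -2.568 0.122
vertex -3.74 -1.948 -0.431
endloop
endfacet
facet normal 0.306 0.719 -0.624
outer loop
vertex -3.013 -2.397 -0.592
vertex -3.74 -1.948 -0.431
vertex -2.34 -1.112 1.218
endloop
endfacet
facet normal -0.530 -0.677 -0.510
outer loop
vertex -3.74 -1.948 -0.431
vertex -3.48 -2.568 0.122
vertex -4.208 -2.119 0.282
endloop
endfacet
facet normal -0.443 0.893 -0.077
outer loop
vertex -3.74 -1.948 -0.431
vertex -4.208 -2.119 0.282
vertex -2.34 -1.112 1.218
endloop
endfacet
facet normal -0.530 -0.678 -0.510
outer loop
vertex -4.208 -2.119 0.282
vertex -3.48 -2.568 0.122
vertex -3.948 -2.738 0.835
endloop
endfacet
facet normal -0.573 0.399 0.716
outer loop
vertex -4.208 -2.119 0.282
vertex -3.948 -2.738 0.835
vertex -2.34 -1.112 1.218
endloop
endfacet
facet normal -0.532 -0.676 -0.510
outer loop
vertex -3.948 -2.738 0.835
vertex -3.48 -2.568 0.122
vertex -3.221 -3.188 0.674
endloop
endfacet
facet normal 0.045 -0.271 0.961
outer loop
vertex -3.948 -2.738 0.835
vertex -3.221 -3.188 0.674
vertex -2.34 -1.112 1.218
endloop
endfacet
facet normal -0.531 -0.676 -0.511
outer loop
vertex -3.221 -3.188 0.674
vertex -3.48 -2.568 0.122
vertex -2.753 -3.017 -0.039
endloop
endfacet
facet normal 0.794 -0.445 0.414
outer loop
vertex -3.221 -3.188 0.674
vertex -2.753 -3.017 -0.039
vertex -2.34 -1.112 1.218
endloop
endfacet

endsolid


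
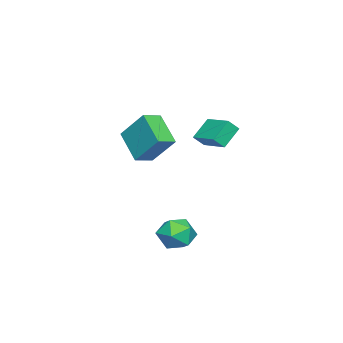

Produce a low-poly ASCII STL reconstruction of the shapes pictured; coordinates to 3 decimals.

solid 
facet normal -0.851 0.468 -0.239
outer loop
vertex 1.957 0.236 5.064
vertex 3.02 1.495 3.745
vertex 1.633 -1.172 3.458
endloop
endfacet
facet normal -0.504 -0.597 0.625
outer loop
vertex 2.62 -1.715 3.735
vertex 1.957 0.236 5.064
vertex 1.633 -1.172 3.458
endloop
endfacet
facet normal -0.851 0.468 -0.239
outer loop
vertex 1.633 -1.172 3.458
vertex 3.02 1.495 3.745
vertex 2.696 0.087 2.14
endloop
endfacet
facet normal -0.150 -0.652 -0.743
outer loop
vertex 2.696 0.087 2.14
vertex 2.62 -1.715 3.735
vertex 1.633 -1.172 3.458
endloop
endfacet
facet normal 0.150 0.652 0.743
outer loop
vertex 1.957 0.236 5.064
vertex 4.007 0.952 4.022
vertex 3.02 1.495 3.745
endloop
endfacet
facet normal -0.503 -0.597 0.625
outer loop
vertex 2.944 -0.307 5.34
vertex 1.957 0.236 5.064
vertex 2.62 -1.715 3.735
endloop
endfacet
facet normal 0.150 0.651 0.744
outer loop
vertex 2.944 -0.307 5.34
vertex 4.007 0.952 4.022
vertex 1.957 0.236 5.064
endloop
endfacet
facet normal 0.504 0.597 -0.625
outer loop
vertex 3.02 1.495 3.745
vertex 4.007 0.952 4.022
vertex 2.696 0.087 2.14
endloop
endfacet
facet normal -0.151 -0.652 -0.743
outer loop
vertex 3.683 -0.456 2.416
vertex 2.62 -1.715 3.735
vertex 2.696 0.087 2.14
endloop
endfacet
facet normal 0.503 0.597 -0.625
outer loop
vertex 2.696 0.087 2.14
vertex 4.007 0.952 4.022
vertex 3.683 -0.456 2.416
endloop
endfacet
facet normal 0.851 -0.468 0.239
outer loop
vertex 3.683 -0.456 2.416
vertex 2.944 -0.307 5.34
vertex 2.62 -1.715 3.735
endloop
endfacet
facet normal 0.851 -0.468 0.239
outer loop
vertex 4.007 0.952 4.022
vertex 2.944 -0.307 5.34
vertex 3.683 -0.456 2.416
endloop
endfacet
facet normal -0.531 -0.823 -0.202
outer loop
vertex -2.216 0.374 2.165
vertex -3.278 0.8 3.225
vertex -2.68 0.833 1.516
endloop
endfacet
facet normal 0.681 -0.273 -0.680
outer loop
vertex -1.682 2.38 1.895
vertex -2.216 0.374 2.165
vertex -2.68 0.833 1.516
endloop
endfacet
facet normal -0.531 -0.823 -0.202
outer loop
vertex -2.68 0.833 1.516
vertex -3.278 0.8 3.225
vertex -3.742 1.258 2.576
endloop
endfacet
facet normal -0.504 0.498 -0.705
outer loop
vertex -3.742 1.258 2.576
vertex -1.682 2.38 1.895
vertex -2.68 0.833 1.516
endloop
endfacet
facet normal 0.504 -0.498 0.705
outer loop
vertex -2.216 0.374 2.165
vertex -2.28 2.347 3.604
vertex -3.278 0.8 3.225
endloop
endfacet
facet normal 0.681 -0.273 -0.679
outer loop
vertex -1.218 1.922 2.544
vertex -2.216 0.374 2.165
vertex -1.682 2.38 1.895
endloop
endfacet
facet normal 0.505 -0.498 0.705
outer loop
vertex -1.218 1.922 2.544
vertex -2.28 2.347 3.604
vertex -2.216 0.374 2.165
endloop
endfacet
facet normal -0.681 0.273 0.679
outer loop
vertex -3.278 0.8 3.225
vertex -2.28 2.347 3.604
vertex -3.742 1.258 2.576
endloop
endfacet
facet normal -0.504 0.498 -0.705
outer loop
vertex -2.744 2.806 2.955
vertex -1.682 2.38 1.895
vertex -3.742 1.258 2.576
endloop
endfacet
facet normal -0.681 0.273 0.680
outer loop
vertex -3.742 1.258 2.576
vertex -2.28 2.347 3.604
vertex -2.744 2.806 2.955
endloop
endfacet
facet normal 0.531 0.823 0.201
outer loop
vertex -2.744 2.806 2.955
vertex -1.218 1.922 2.544
vertex -1.682 2.38 1.895
endloop
endfacet
facet normal 0.531 0.823 0.202
outer loop
vertex -2.28 2.347 3.604
vertex -1.218 1.922 2.544
vertex -2.744 2.806 2.955
endloop
endfacet
facet normal -0.914 0.378 0.147
outer loop
vertex 3.353 2.811 -2.441
vertex 2.901 1.764 -2.557
vertex 3.222 2.138 -1.522
endloop
endfacet
facet normal -0.422 0.759 0.496
outer loop
vertex 3.353 2.811 -2.441
vertex 3.222 2.138 -1.522
vertex 4.18 2.754 -1.649
endloop
endfacet
facet normal 0.052 0.999 0.018
outer loop
vertex 3.353 2.811 -2.441
vertex 4.18 2.754 -1.649
vertex 4.451 2.76 -2.763
endloop
endfacet
facet normal -0.148 0.765 -0.626
outer loop
vertex 3.353 2.811 -2.441
vertex 4.451 2.76 -2.763
vertex 3.661 2.148 -3.324
endloop
endfacet
facet normal -0.745 0.382 -0.547
outer loop
vertex 3.353 2.811 -2.441
vertex 3.661 2.148 -3.324
vertex 2.901 1.764 -2.557
endloop
endfacet
facet normal -0.081 0.321 0.944
outer loop
vertex 4.18 2.754 -1.649
vertex 3.222 2.138 -1.522
vertex 4.239 1.672 -1.276
endloop
endfacet
facet normal -0.877 -0.295 0.379
outer loop
vertex 3.222 2.138 -1.522
vertex 2.901 1.764 -2.557
vertex 3.449 1.06 -1.837
endloop
endfacet
facet normal -0.604 -0.289 -0.743
outer loop
vertex 2.901 1.764 -2.557
vertex 3.661 2.148 -3.324
vertex 3.72 1.066 -2.951
endloop
endfacet
facet normal 0.362 0.331 -0.871
outer loop
vertex 3.661 2.148 -3.324
vertex 4.451 2.76 -2.763
vertex 4.678 1.682 -3.078
endloop
endfacet
facet normal 0.685 0.708 0.171
outer loop
vertex 4.451 2.76 -2.763
vertex 4.18 2.754 -1.649
vertex 4.999 2.056 -2.043
endloop
endfacet
facet normal 0.148 -0.765 0.626
outer loop
vertex 4.547 1.009 -2.159
vertex 4.239 1.672 -1.276
vertex 3.449 1.06 -1.837
endloop
endfacet
facet normal -0.052 -0.999 -0.018
outer loop
vertex 4.547 1.009 -2.159
vertex 3.449 1.06 -1.837
vertex 3.72 1.066 -2.951
endloop
endfacet
facet normal 0.422 -0.759 -0.496
outer loop
vertex 4.547 1.009 -2.159
vertex 3.72 1.066 -2.951
vertex 4.678 1.682 -3.078
endloop
endfacet
facet normal 0.914 -0.378 -0.147
outer loop
vertex 4.547 1.009 -2.159
vertex 4.678 1.682 -3.078
vertex 4.999 2.056 -2.043
endloop
endfacet
facet normal 0.745 -0.382 0.547
outer loop
vertex 4.547 1.009 -2.159
vertex 4.999 2.056 -2.043
vertex 4.239 1.672 -1.276
endloop
endfacet
facet normal -0.362 -0.331 0.871
outer loop
vertex 3.449 1.06 -1.837
vertex 4.239 1.672 -1.276
vertex 3.222 2.138 -1.522
endloop
endfacet
facet normal -0.685 -0.708 -0.171
outer loop
vertex 3.72 1.066 -2.951
vertex 3.449 1.06 -1.837
vertex 2.901 1.764 -2.557
endloop
endfacet
facet normal 0.081 -0.321 -0.944
outer loop
vertex 4.678 1.682 -3.078
vertex 3.72 1.066 -2.951
vertex 3.661 2.148 -3.324
endloop
endfacet
facet normal 0.877 0.295 -0.379
outer loop
vertex 4.999 2.056 -2.043
vertex 4.678 1.682 -3.078
vertex 4.451 2.76 -2.763
endloop
endfacet
facet normal 0.604 0.289 0.743
outer loop
vertex 4.239 1.672 -1.276
vertex 4.999 2.056 -2.043
vertex 4.18 2.754 -1.649
endloop
endfacet

endsolid


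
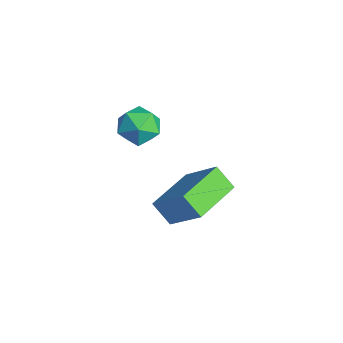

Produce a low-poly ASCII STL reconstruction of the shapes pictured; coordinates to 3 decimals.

solid 
facet normal -0.348 0.140 0.927
outer loop
vertex -2.236 1.812 3.298
vertex -3.159 1.596 2.984
vertex -2.562 0.868 3.318
endloop
endfacet
facet normal 0.327 -0.093 0.940
outer loop
vertex -2.236 1.812 3.298
vertex -2.562 0.868 3.318
vertex -1.632 1.068 3.014
endloop
endfacet
facet normal 0.728 0.371 0.576
outer loop
vertex -2.236 1.812 3.298
vertex -1.632 1.068 3.014
vertex -1.654 1.92 2.493
endloop
endfacet
facet normal 0.303 0.891 0.338
outer loop
vertex -2.236 1.812 3.298
vertex -1.654 1.92 2.493
vertex -2.597 2.247 2.475
endloop
endfacet
facet normal -0.364 0.748 0.555
outer loop
vertex -2.236 1.812 3.298
vertex -2.597 2.247 2.475
vertex -3.159 1.596 2.984
endloop
endfacet
facet normal 0.351 -0.720 0.599
outer loop
vertex -1.632 1.068 3.014
vertex -2.562 0.868 3.318
vertex -2.183 0.393 2.525
endloop
endfacet
facet normal -0.741 -0.343 0.578
outer loop
vertex -2.562 0.868 3.318
vertex -3.159 1.596 2.984
vertex -3.126 0.72 2.507
endloop
endfacet
facet normal -0.766 0.643 -0.024
outer loop
vertex -3.159 1.596 2.984
vertex -2.597 2.247 2.475
vertex -3.148 1.572 1.986
endloop
endfacet
facet normal 0.310 0.874 -0.375
outer loop
vertex -2.597 2.247 2.475
vertex -1.654 1.92 2.493
vertex -2.218 1.772 1.682
endloop
endfacet
facet normal 0.999 0.032 0.010
outer loop
vertex -1.654 1.92 2.493
vertex -1.632 1.068 3.014
vertex -1.621 1.044 2.016
endloop
endfacet
facet normal -0.303 -0.891 -0.338
outer loop
vertex -2.544 0.828 1.702
vertex -2.183 0.393 2.525
vertex -3.126 0.72 2.507
endloop
endfacet
facet normal -0.728 -0.371 -0.576
outer loop
vertex -2.544 0.828 1.702
vertex -3.126 0.72 2.507
vertex -3.148 1.572 1.986
endloop
endfacet
facet normal -0.327 0.093 -0.940
outer loop
vertex -2.544 0.828 1.702
vertex -3.148 1.572 1.986
vertex -2.218 1.772 1.682
endloop
endfacet
facet normal 0.348 -0.140 -0.927
outer loop
vertex -2.544 0.828 1.702
vertex -2.218 1.772 1.682
vertex -1.621 1.044 2.016
endloop
endfacet
facet normal 0.364 -0.748 -0.555
outer loop
vertex -2.544 0.828 1.702
vertex -1.621 1.044 2.016
vertex -2.183 0.393 2.525
endloop
endfacet
facet normal -0.310 -0.874 0.375
outer loop
vertex -3.126 0.72 2.507
vertex -2.183 0.393 2.525
vertex -2.562 0.868 3.318
endloop
endfacet
facet normal -0.999 -0.032 -0.010
outer loop
vertex -3.148 1.572 1.986
vertex -3.126 0.72 2.507
vertex -3.159 1.596 2.984
endloop
endfacet
facet normal -0.351 0.720 -0.599
outer loop
vertex -2.218 1.772 1.682
vertex -3.148 1.572 1.986
vertex -2.597 2.247 2.475
endloop
endfacet
facet normal 0.741 0.343 -0.578
outer loop
vertex -1.621 1.044 2.016
vertex -2.218 1.772 1.682
vertex -1.654 1.92 2.493
endloop
endfacet
facet normal 0.766 -0.643 0.024
outer loop
vertex -2.183 0.393 2.525
vertex -1.621 1.044 2.016
vertex -1.632 1.068 3.014
endloop
endfacet
facet normal -0.561 -0.416 0.716
outer loop
vertex 2.548 1.409 2.75
vertex 1.335 3.158 2.815
vertex 1.341 0.624 1.348
endloop
endfacet
facet normal 0.570 -0.821 -0.031
outer loop
vertex 1.985 1.102 0.525
vertex 2.548 1.409 2.75
vertex 1.341 0.624 1.348
endloop
endfacet
facet normal -0.561 -0.416 0.716
outer loop
vertex 1.341 0.624 1.348
vertex 1.335 3.158 2.815
vertex 0.127 2.373 1.413
endloop
endfacet
facet normal -0.601 -0.391 -0.697
outer loop
vertex 0.127 2.373 1.413
vertex 1.985 1.102 0.525
vertex 1.341 0.624 1.348
endloop
endfacet
facet normal 0.601 0.391 0.697
outer loop
vertex 2.548 1.409 2.75
vertex 1.979 3.636 1.992
vertex 1.335 3.158 2.815
endloop
endfacet
facet normal 0.569 -0.821 -0.031
outer loop
vertex 3.193 1.887 1.927
vertex 2.548 1.409 2.75
vertex 1.985 1.102 0.525
endloop
endfacet
facet normal 0.600 0.391 0.698
outer loop
vertex 3.193 1.887 1.927
vertex 1.979 3.636 1.992
vertex 2.548 1.409 2.75
endloop
endfacet
facet normal -0.570 0.821 0.031
outer loop
vertex 1.335 3.158 2.815
vertex 1.979 3.636 1.992
vertex 0.127 2.373 1.413
endloop
endfacet
facet normal -0.601 -0.391 -0.698
outer loop
vertex 0.772 2.851 0.59
vertex 1.985 1.102 0.525
vertex 0.127 2.373 1.413
endloop
endfacet
facet normal -0.570 0.821 0.031
outer loop
vertex 0.127 2.373 1.413
vertex 1.979 3.636 1.992
vertex 0.772 2.851 0.59
endloop
endfacet
facet normal 0.561 0.416 -0.716
outer loop
vertex 0.772 2.851 0.59
vertex 3.193 1.887 1.927
vertex 1.985 1.102 0.525
endloop
endfacet
facet normal 0.561 0.416 -0.716
outer loop
vertex 1.979 3.636 1.992
vertex 3.193 1.887 1.927
vertex 0.772 2.851 0.59
endloop
endfacet

endsolid
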